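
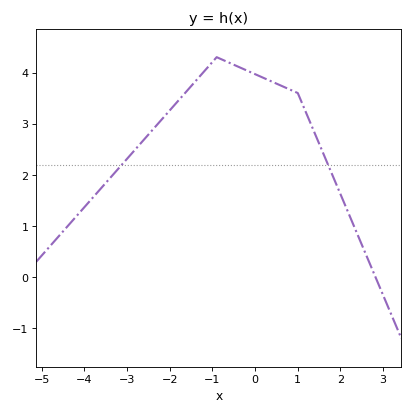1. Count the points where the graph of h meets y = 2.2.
2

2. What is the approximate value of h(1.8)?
2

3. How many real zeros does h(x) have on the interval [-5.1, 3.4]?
1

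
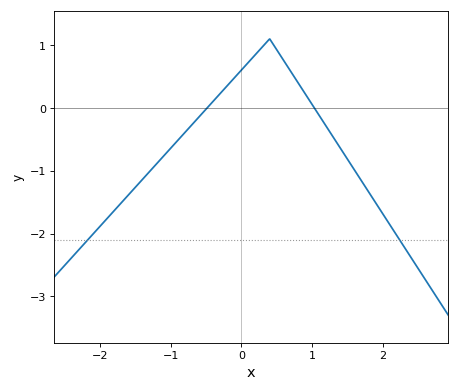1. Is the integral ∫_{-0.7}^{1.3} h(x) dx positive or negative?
positive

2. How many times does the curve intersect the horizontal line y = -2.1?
2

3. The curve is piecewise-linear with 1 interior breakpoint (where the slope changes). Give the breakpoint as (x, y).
(0.4, 1.1)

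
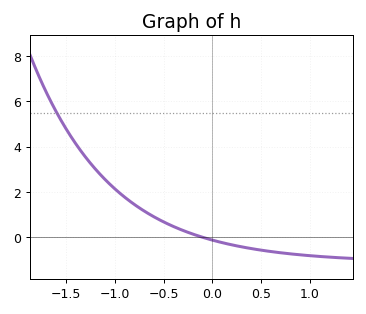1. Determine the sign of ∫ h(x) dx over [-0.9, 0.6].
positive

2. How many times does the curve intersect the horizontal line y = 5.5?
1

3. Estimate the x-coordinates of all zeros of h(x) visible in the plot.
-0.1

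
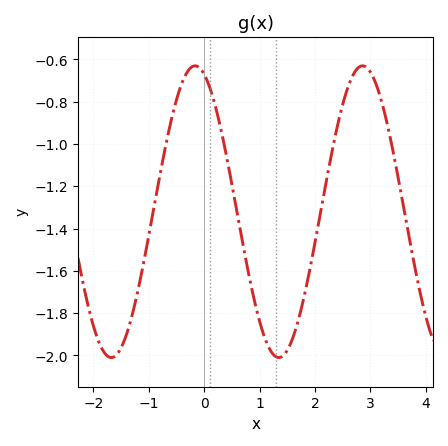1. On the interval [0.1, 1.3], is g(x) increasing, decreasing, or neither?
decreasing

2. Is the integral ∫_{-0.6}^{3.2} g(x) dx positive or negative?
negative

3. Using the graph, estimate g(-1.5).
-1.97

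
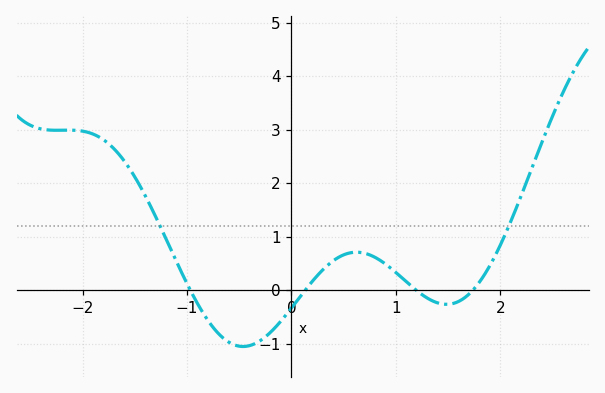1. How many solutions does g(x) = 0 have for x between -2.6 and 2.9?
4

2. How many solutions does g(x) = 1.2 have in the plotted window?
2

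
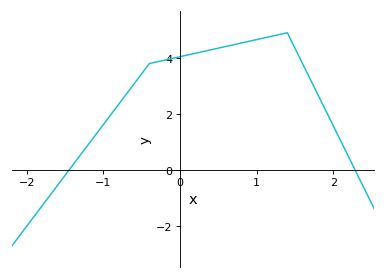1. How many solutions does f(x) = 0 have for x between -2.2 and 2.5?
2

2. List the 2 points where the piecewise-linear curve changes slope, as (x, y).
(-0.4, 3.8); (1.4, 4.9)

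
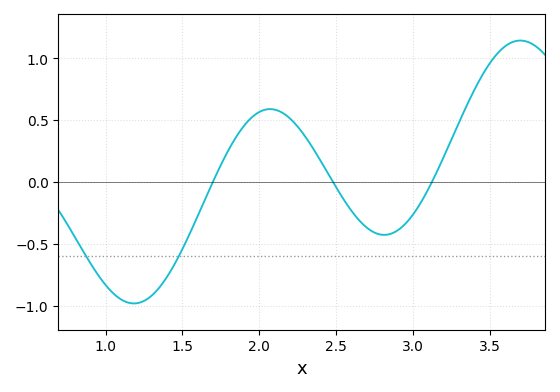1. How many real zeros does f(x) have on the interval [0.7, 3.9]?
3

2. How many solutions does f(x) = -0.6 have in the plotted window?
2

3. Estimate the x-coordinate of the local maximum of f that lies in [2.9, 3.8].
3.7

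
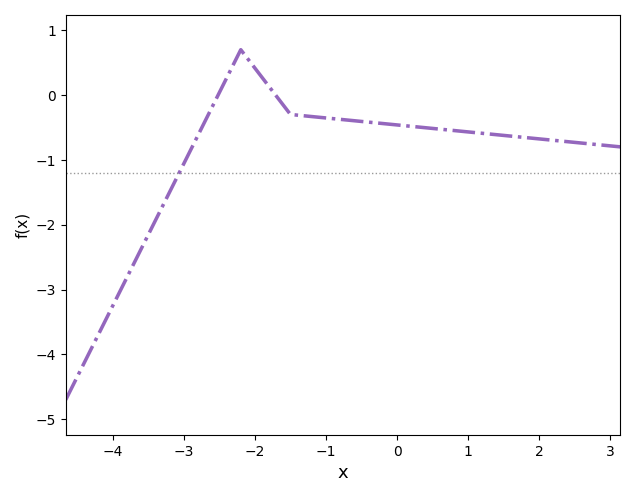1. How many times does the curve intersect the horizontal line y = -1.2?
1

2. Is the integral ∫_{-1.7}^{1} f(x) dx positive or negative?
negative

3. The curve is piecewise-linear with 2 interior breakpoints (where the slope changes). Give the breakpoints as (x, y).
(-2.2, 0.7); (-1.5, -0.3)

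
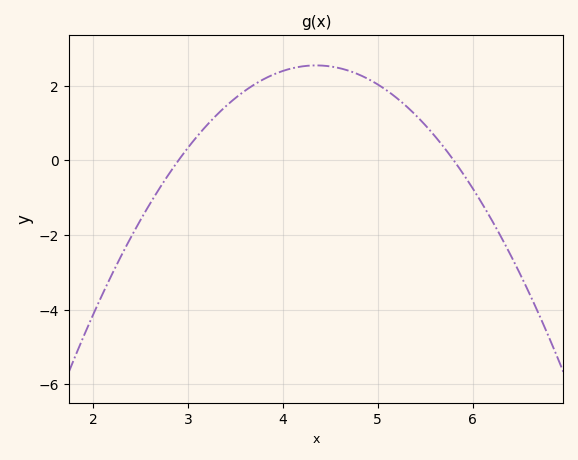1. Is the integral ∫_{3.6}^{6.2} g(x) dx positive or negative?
positive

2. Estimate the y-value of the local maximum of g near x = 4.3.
2.54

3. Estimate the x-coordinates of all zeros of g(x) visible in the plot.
2.9, 5.8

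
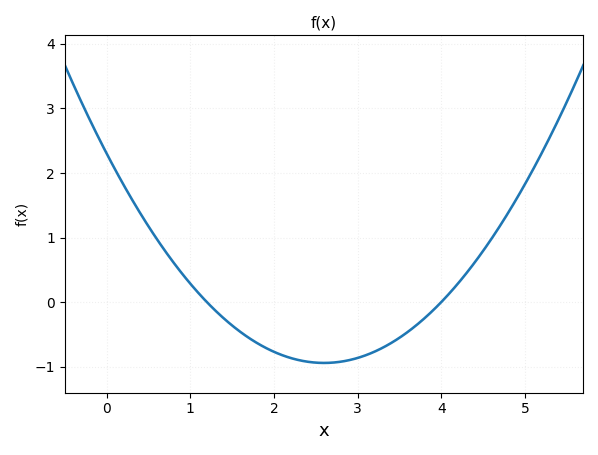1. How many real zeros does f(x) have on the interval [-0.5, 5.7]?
2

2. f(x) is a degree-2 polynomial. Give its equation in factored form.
y = 0.48(x - 1.2)(x - 4)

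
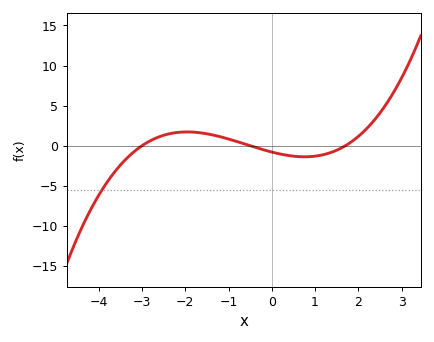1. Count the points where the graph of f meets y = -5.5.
1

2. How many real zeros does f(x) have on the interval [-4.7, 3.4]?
3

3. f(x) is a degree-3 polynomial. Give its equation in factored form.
y = 0.31(x + 3)(x + 0.5)(x - 1.7)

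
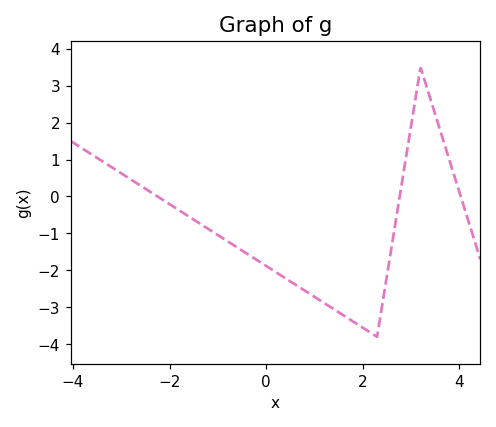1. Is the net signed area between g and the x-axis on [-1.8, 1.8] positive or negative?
negative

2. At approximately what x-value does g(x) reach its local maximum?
3.2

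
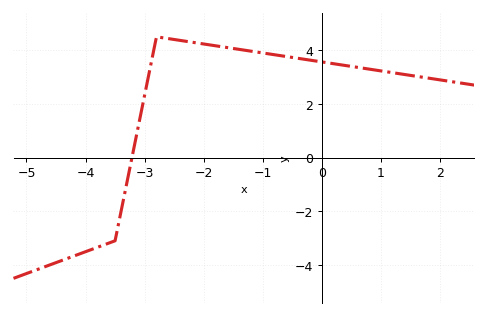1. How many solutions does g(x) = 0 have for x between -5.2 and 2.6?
1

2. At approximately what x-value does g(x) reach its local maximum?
-2.8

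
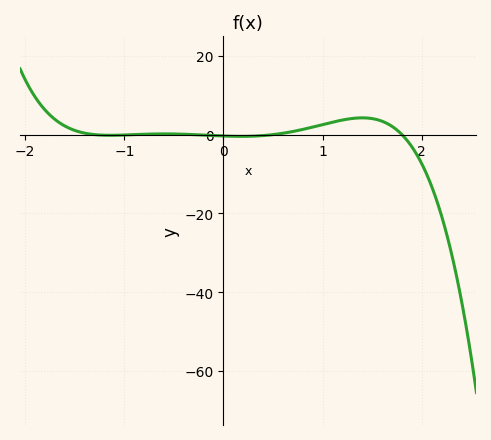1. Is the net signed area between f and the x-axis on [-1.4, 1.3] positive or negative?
positive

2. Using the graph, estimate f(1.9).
-3.09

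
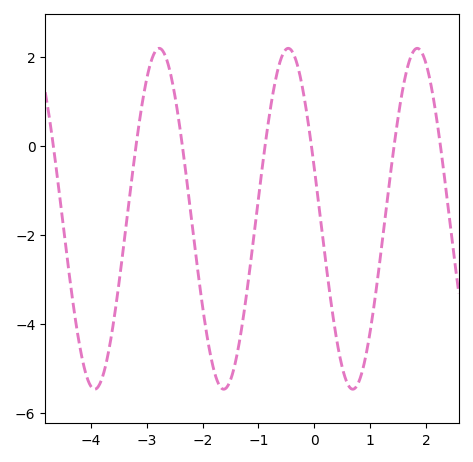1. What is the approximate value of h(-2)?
-3.62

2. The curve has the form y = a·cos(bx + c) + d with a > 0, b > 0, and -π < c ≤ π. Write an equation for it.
y = 3.83cos(2.72x + 1.27) - 1.64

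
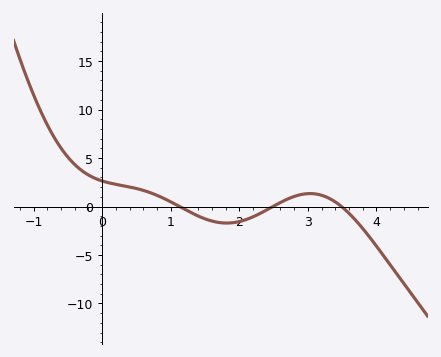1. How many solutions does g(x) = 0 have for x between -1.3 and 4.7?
3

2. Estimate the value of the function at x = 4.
-4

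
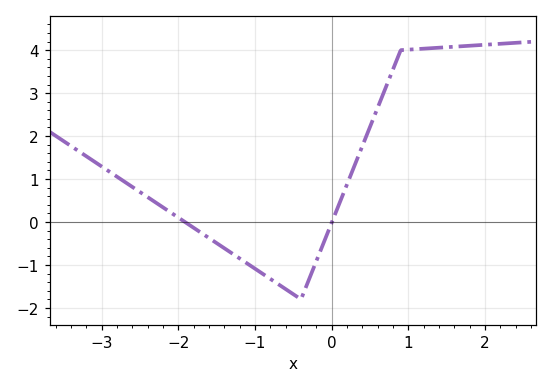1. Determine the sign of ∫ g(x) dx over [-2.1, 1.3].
positive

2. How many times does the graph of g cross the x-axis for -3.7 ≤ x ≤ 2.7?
2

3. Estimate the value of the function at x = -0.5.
-1.7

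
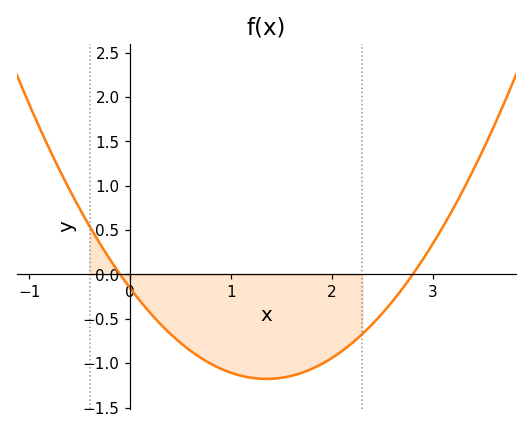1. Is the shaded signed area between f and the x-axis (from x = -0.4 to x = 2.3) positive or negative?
negative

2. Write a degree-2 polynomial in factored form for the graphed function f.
y = 0.56(x + 0.1)(x - 2.8)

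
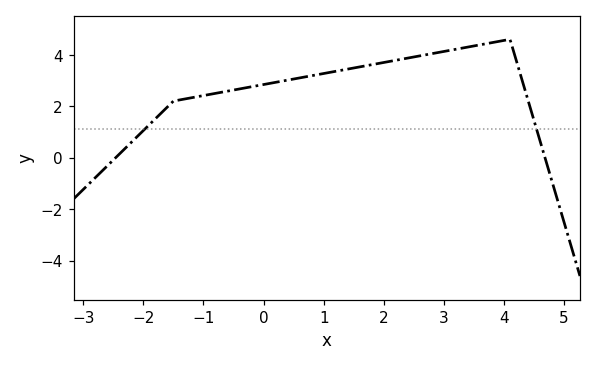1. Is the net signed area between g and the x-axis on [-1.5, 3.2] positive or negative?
positive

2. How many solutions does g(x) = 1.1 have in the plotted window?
2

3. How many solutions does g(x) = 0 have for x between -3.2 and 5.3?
2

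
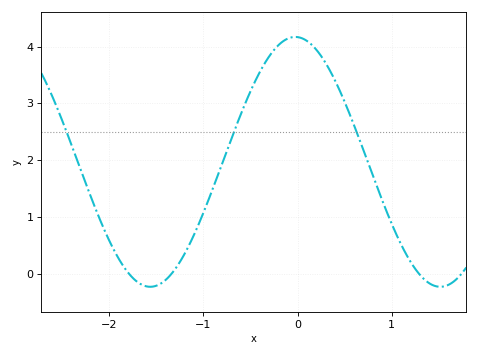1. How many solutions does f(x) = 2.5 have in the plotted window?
3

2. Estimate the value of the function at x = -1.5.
-0.211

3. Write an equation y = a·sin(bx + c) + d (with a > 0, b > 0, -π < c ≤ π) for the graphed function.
y = 2.2sin(2.04x + 1.62) + 1.97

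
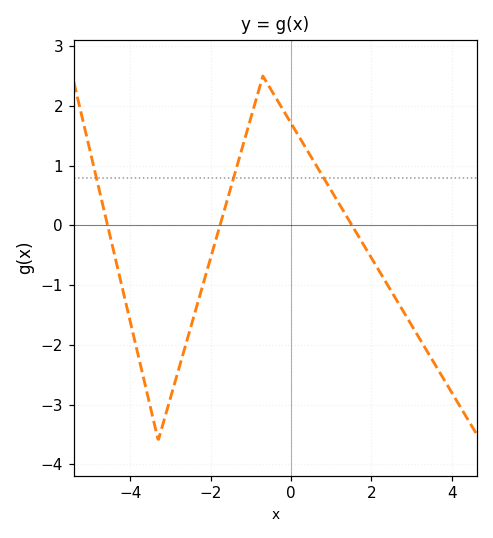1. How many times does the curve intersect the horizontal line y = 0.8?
3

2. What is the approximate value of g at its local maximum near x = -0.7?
2.5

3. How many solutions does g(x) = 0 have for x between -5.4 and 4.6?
3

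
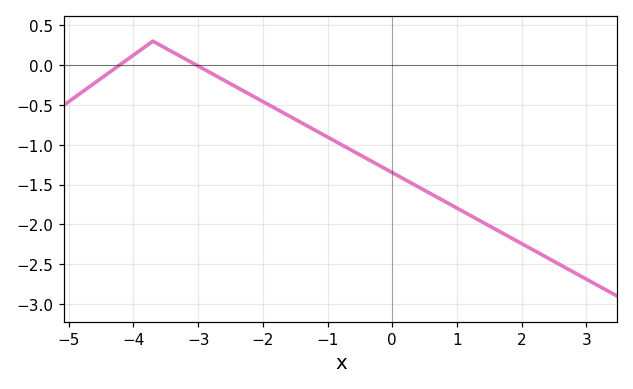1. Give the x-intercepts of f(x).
-4.2, -3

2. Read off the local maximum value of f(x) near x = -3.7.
0.3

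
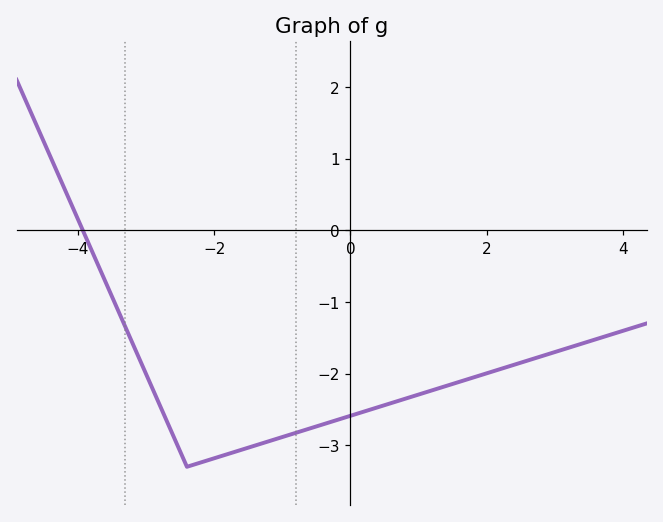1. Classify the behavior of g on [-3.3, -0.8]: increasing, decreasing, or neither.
neither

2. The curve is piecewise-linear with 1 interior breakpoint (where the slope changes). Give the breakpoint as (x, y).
(-2.4, -3.3)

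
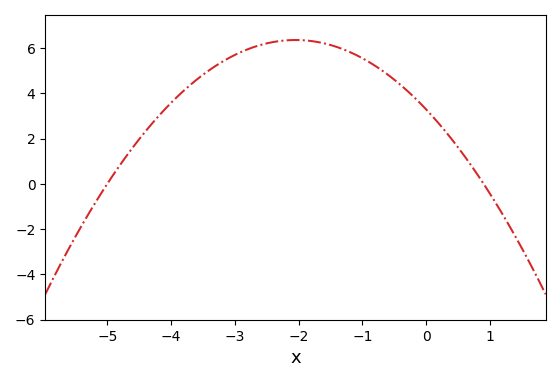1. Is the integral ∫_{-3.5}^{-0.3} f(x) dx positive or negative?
positive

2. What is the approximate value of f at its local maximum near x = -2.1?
6.35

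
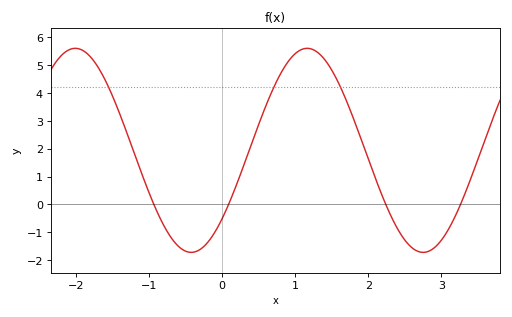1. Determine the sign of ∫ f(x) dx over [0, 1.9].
positive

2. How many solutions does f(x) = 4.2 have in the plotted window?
3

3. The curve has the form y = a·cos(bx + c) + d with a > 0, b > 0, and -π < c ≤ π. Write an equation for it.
y = 3.66cos(2x - 2.3) + 1.94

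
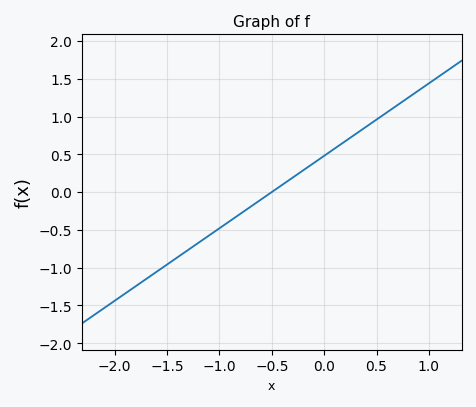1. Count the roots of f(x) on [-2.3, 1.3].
1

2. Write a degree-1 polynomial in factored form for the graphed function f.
y = 0.96(x + 0.5)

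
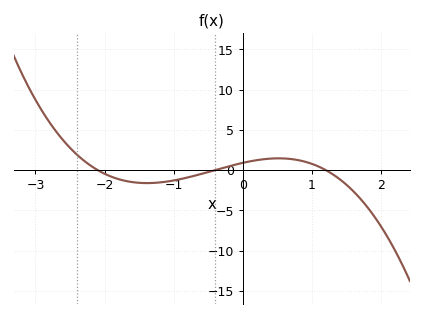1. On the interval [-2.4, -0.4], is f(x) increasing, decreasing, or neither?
neither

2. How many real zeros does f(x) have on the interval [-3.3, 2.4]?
3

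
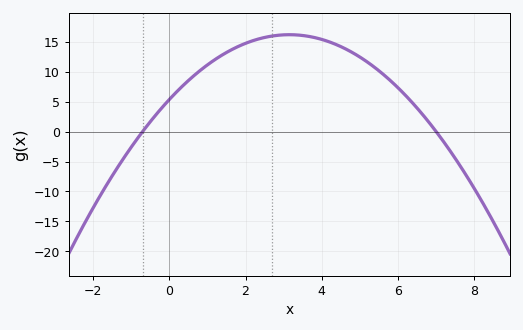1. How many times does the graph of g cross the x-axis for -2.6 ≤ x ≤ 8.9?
2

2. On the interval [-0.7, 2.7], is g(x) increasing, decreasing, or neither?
increasing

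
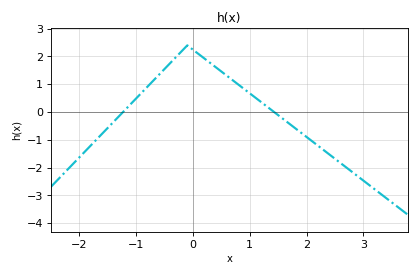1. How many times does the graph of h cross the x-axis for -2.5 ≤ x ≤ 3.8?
2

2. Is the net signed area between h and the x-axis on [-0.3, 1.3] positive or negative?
positive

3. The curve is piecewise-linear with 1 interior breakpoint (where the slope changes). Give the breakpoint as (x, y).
(-0.1, 2.4)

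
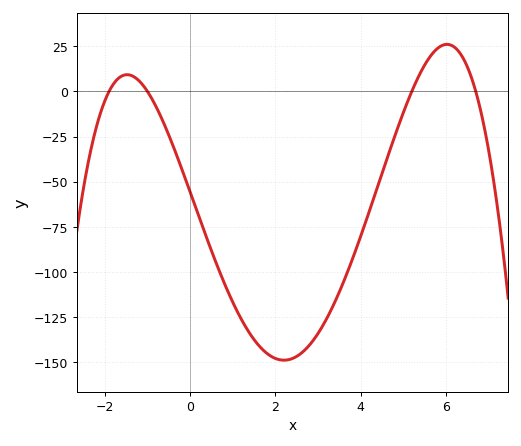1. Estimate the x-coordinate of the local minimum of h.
2.2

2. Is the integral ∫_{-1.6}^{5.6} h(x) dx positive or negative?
negative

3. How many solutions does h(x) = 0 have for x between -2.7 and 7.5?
4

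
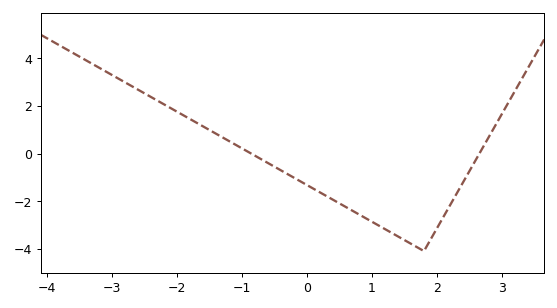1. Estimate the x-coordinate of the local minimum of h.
1.8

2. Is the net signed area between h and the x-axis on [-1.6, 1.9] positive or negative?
negative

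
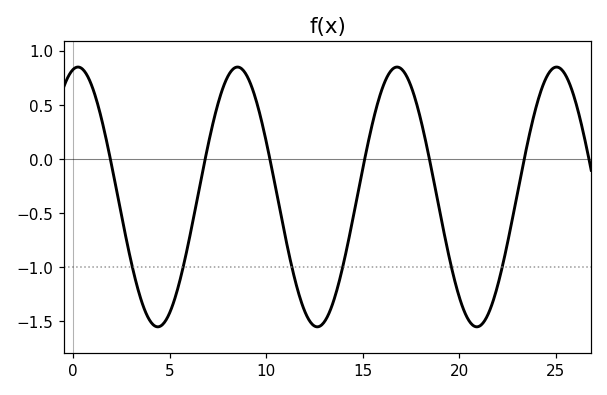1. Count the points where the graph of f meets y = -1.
6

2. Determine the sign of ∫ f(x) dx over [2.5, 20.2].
negative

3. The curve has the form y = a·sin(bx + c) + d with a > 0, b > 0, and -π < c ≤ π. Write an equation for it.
y = 1.2sin(0.76x + 1.38) - 0.35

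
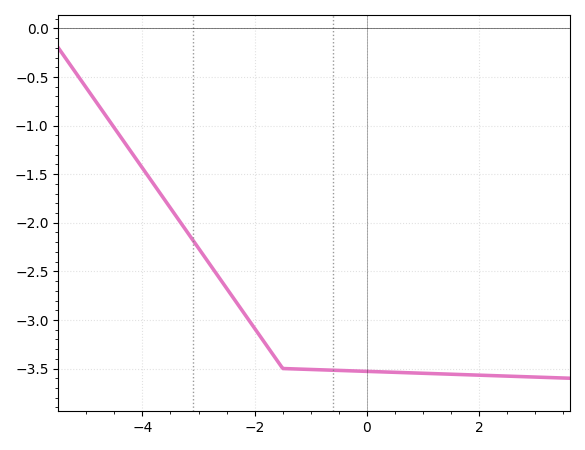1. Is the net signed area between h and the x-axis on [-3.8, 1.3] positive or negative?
negative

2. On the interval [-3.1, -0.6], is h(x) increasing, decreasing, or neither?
decreasing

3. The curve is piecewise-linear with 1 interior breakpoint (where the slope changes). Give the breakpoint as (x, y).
(-1.5, -3.5)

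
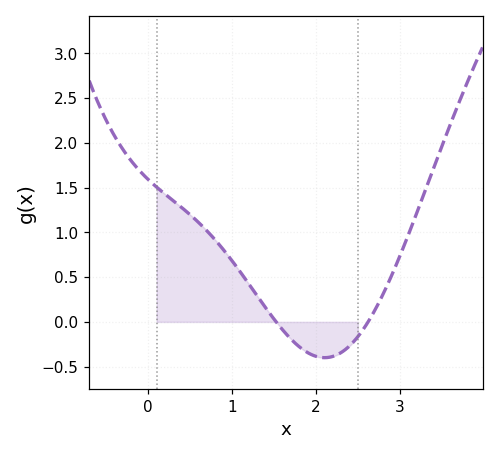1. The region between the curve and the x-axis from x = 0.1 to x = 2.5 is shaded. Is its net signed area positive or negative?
positive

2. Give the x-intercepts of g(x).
1.5, 2.6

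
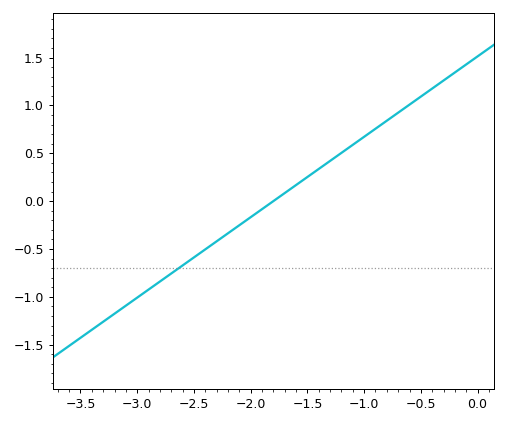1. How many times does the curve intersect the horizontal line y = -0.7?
1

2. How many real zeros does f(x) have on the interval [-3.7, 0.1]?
1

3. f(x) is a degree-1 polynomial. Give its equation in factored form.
y = 0.84(x + 1.8)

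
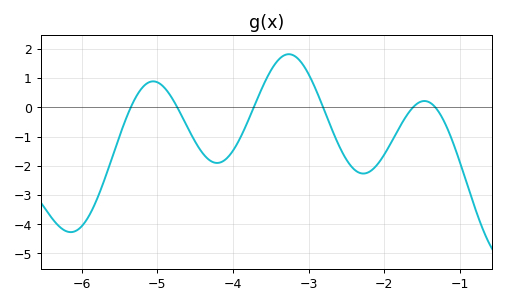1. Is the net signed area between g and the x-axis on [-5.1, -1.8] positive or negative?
negative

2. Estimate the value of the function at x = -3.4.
1.6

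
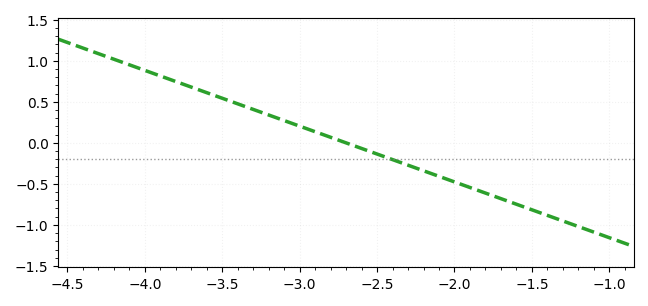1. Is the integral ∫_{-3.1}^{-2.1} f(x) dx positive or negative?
negative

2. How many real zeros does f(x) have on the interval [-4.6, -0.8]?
1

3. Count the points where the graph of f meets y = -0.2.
1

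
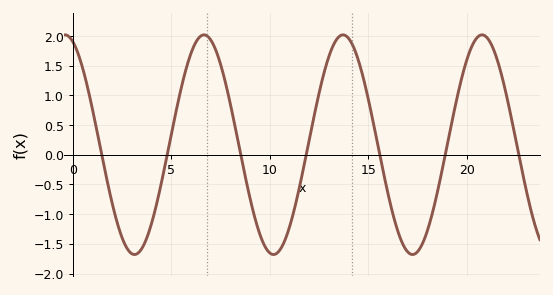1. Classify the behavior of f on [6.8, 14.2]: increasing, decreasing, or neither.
neither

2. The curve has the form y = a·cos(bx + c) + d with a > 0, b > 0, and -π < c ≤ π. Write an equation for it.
y = 1.85cos(0.89x + 0.352) + 0.17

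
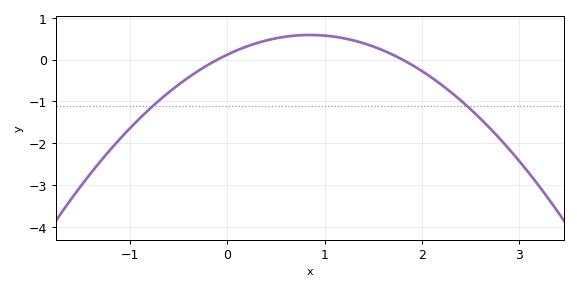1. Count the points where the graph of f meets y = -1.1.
2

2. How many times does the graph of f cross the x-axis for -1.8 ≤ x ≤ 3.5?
2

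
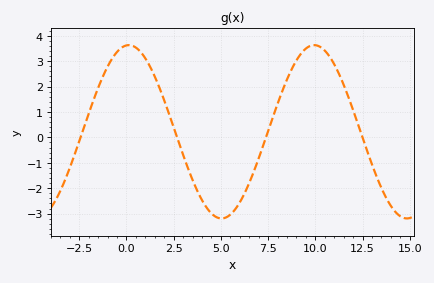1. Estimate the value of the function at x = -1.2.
2.48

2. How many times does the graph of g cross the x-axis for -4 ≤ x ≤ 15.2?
4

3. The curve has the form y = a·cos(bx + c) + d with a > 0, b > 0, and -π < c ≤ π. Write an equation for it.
y = 3.41cos(0.64x - 0.08) + 0.22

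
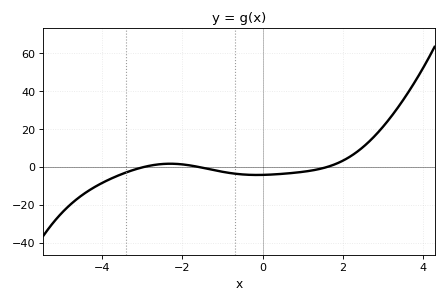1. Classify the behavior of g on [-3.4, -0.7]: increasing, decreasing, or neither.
neither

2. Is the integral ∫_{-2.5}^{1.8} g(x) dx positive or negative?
negative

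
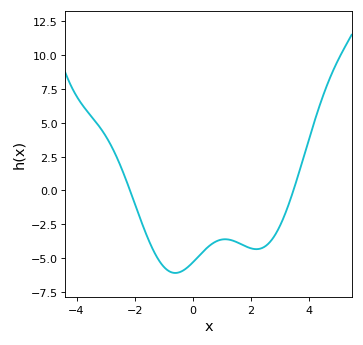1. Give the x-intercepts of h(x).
-2.2, 3.4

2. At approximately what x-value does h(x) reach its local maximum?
1.2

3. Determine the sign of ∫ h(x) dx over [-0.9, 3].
negative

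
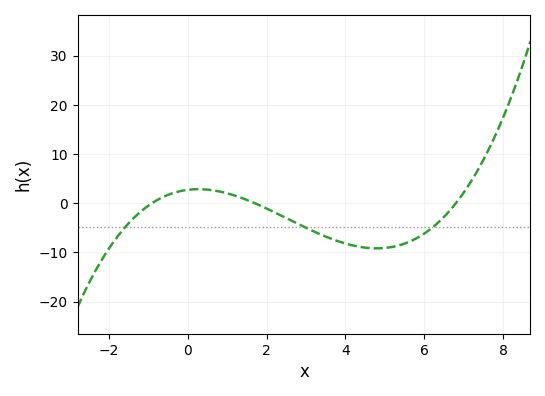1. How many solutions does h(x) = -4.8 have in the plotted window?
3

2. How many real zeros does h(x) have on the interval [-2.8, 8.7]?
3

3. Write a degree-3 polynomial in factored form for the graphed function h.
y = 0.26(x + 0.9)(x - 1.7)(x - 6.8)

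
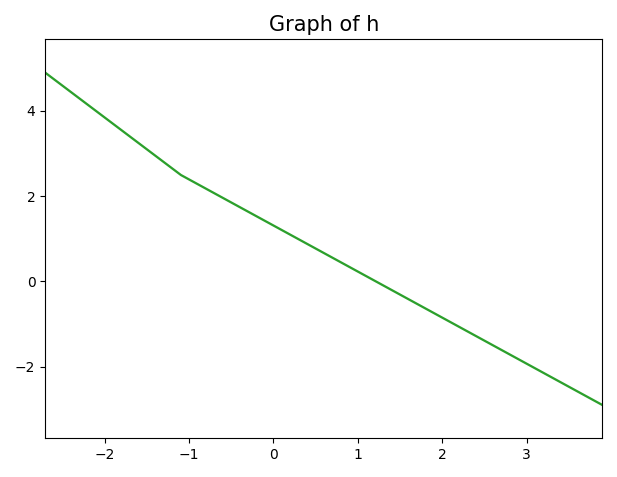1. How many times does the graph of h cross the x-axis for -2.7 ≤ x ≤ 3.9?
1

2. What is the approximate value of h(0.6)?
0.6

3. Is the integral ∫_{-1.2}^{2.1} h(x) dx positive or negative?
positive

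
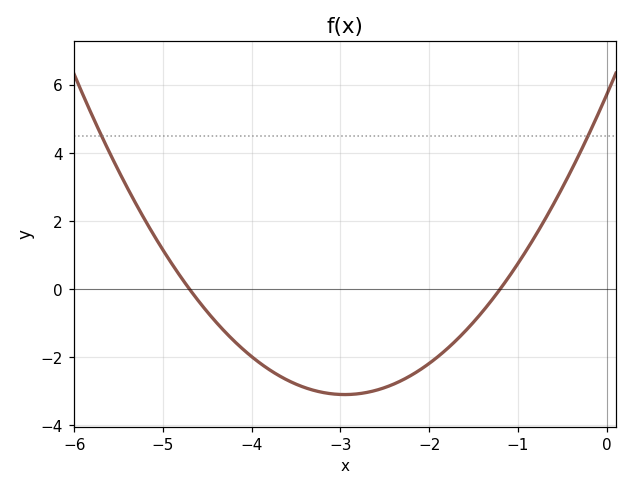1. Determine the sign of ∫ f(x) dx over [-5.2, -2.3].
negative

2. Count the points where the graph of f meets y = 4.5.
2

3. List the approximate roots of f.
-4.7, -1.2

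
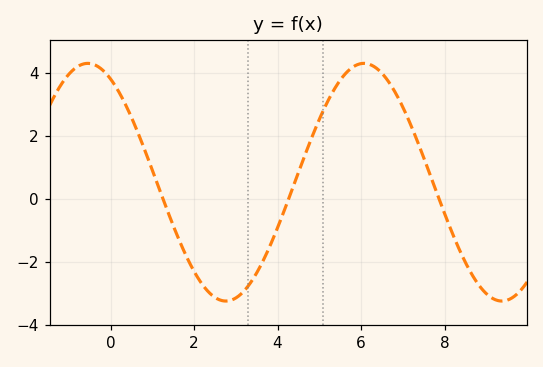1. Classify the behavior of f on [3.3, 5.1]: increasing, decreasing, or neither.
increasing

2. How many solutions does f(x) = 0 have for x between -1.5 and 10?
3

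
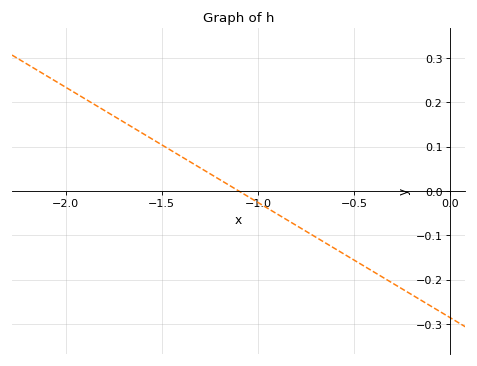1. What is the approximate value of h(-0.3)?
-0.21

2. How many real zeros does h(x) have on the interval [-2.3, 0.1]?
1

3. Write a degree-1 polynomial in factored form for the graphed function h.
y = -0.26(x + 1.1)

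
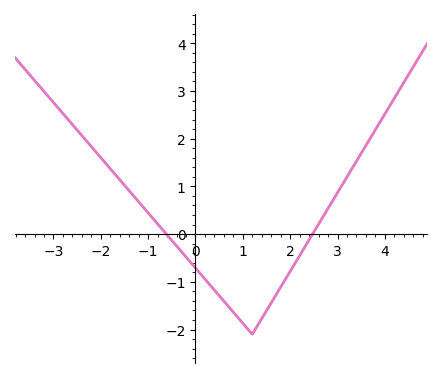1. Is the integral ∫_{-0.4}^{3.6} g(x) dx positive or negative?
negative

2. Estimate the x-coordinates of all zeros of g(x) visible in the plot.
-0.6, 2.4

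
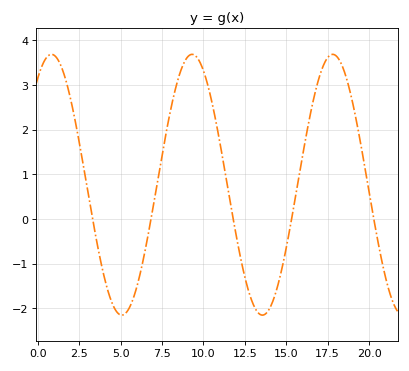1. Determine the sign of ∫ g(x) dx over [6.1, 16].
positive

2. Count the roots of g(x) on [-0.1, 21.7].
5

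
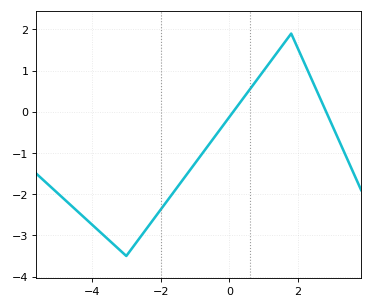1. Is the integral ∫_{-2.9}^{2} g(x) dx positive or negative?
negative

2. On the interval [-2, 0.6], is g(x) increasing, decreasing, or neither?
increasing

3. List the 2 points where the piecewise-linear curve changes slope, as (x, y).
(-3, -3.5); (1.8, 1.9)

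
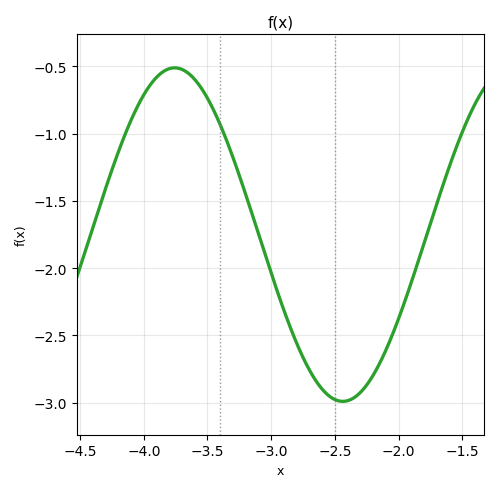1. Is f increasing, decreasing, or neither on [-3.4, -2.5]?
decreasing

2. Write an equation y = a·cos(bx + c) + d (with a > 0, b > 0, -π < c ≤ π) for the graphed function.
y = 1.24cos(2.38x + 2.66) - 1.75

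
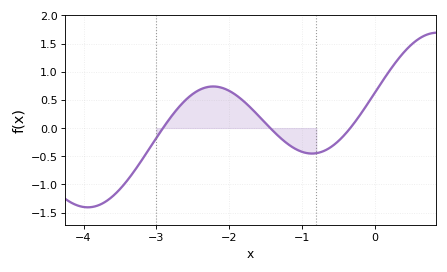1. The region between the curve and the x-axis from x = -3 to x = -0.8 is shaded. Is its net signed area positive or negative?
positive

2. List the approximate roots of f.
-2.9, -1.4, -0.3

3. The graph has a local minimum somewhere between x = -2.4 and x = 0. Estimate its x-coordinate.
-0.9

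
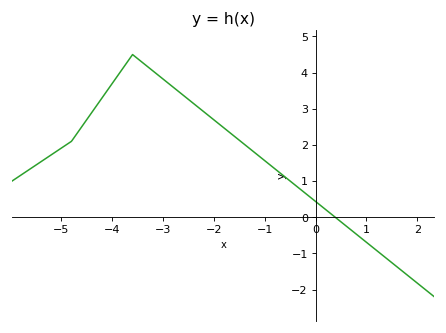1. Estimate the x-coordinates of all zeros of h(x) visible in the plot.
0.4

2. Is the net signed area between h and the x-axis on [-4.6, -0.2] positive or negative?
positive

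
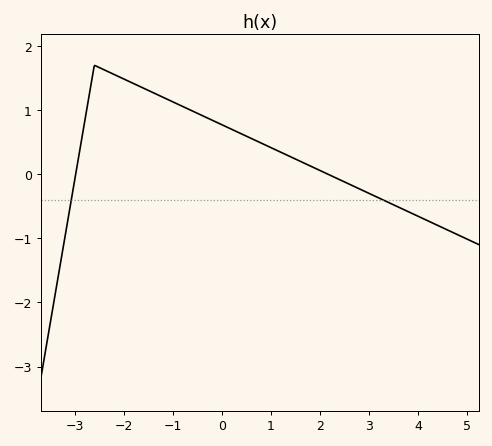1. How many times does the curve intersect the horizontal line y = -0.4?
2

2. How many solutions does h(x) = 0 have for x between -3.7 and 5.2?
2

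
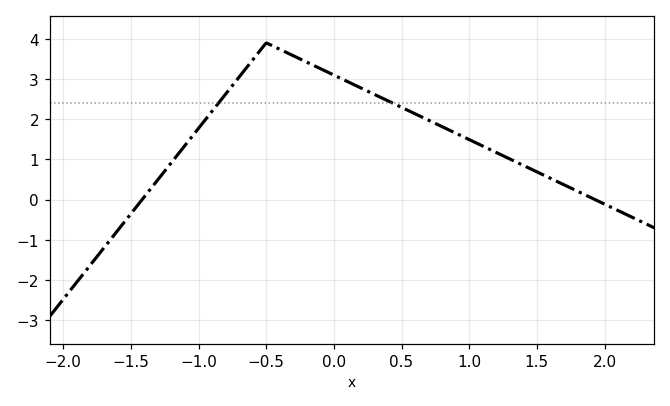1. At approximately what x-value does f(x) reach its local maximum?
-0.5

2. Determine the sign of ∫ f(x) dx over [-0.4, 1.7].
positive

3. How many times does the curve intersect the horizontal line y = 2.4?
2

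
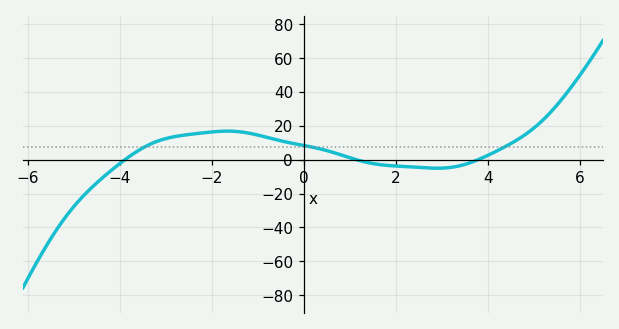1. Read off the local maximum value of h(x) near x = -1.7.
16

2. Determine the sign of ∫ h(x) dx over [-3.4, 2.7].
positive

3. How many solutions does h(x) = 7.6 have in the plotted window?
3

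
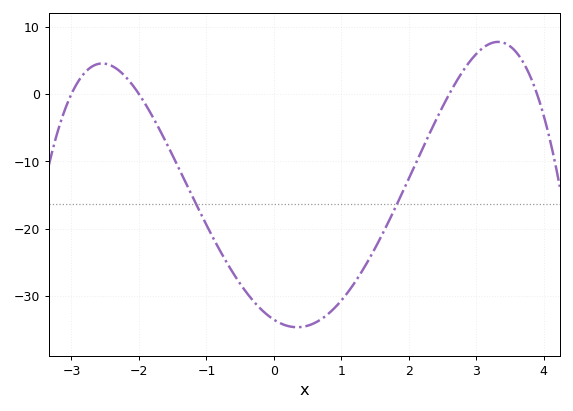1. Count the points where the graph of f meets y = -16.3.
2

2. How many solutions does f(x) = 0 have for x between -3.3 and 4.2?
4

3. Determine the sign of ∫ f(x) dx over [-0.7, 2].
negative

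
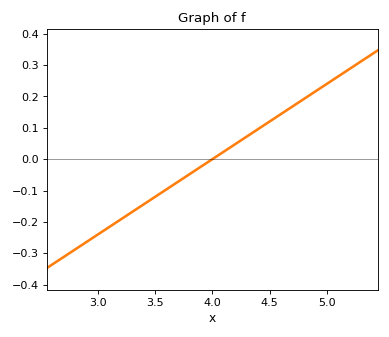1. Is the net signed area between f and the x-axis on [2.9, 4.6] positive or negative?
negative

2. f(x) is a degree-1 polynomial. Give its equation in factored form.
y = 0.24(x - 4)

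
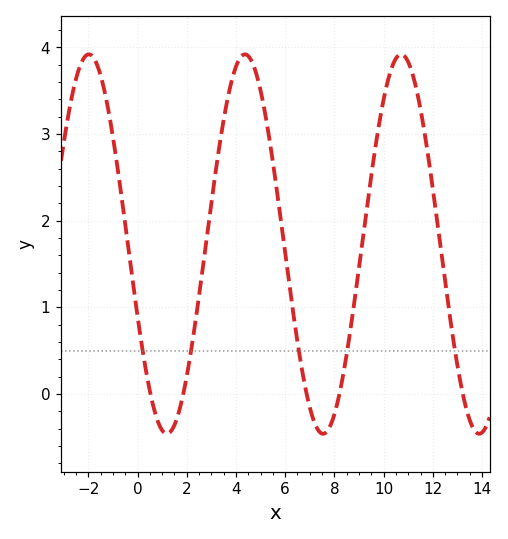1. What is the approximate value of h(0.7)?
-0.2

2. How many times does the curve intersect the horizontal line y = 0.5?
5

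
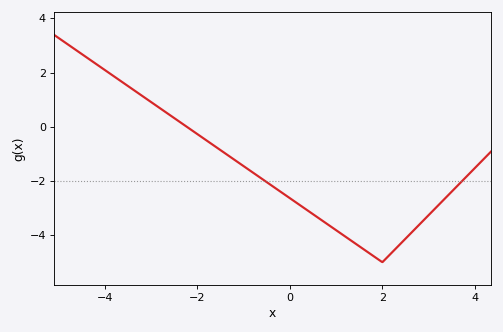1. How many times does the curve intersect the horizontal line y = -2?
2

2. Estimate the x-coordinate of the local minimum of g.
2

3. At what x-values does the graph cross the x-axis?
-2.23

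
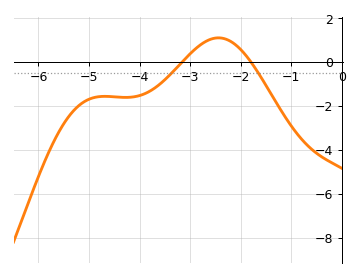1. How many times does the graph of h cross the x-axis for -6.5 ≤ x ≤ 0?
2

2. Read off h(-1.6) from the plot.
-0.6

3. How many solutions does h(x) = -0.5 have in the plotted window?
2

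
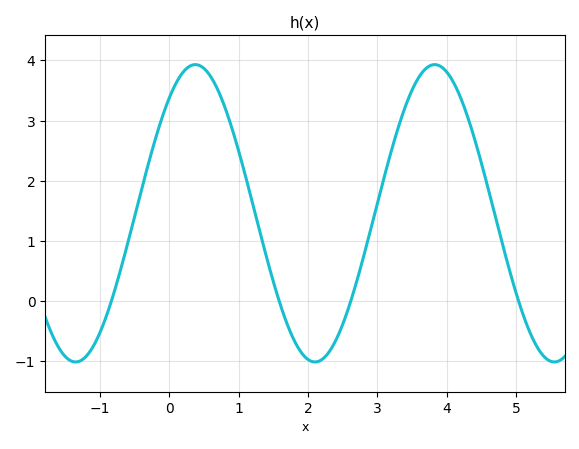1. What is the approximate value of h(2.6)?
-0.1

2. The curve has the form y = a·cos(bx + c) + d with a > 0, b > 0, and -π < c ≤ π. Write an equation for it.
y = 2.47cos(1.8x - 0.68) + 1.46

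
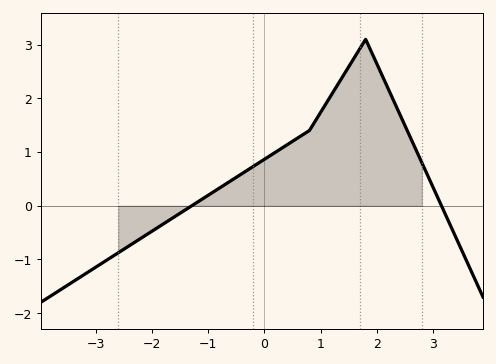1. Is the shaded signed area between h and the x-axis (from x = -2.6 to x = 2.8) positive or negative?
positive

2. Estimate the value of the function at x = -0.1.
0.8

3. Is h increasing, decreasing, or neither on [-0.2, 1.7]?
increasing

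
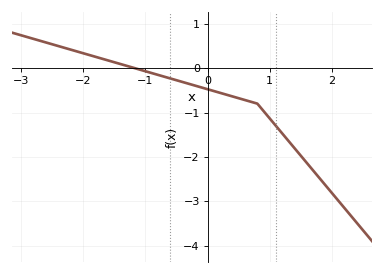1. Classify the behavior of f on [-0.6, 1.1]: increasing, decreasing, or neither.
decreasing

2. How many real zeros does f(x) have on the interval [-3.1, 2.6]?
1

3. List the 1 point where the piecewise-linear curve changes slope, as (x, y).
(0.8, -0.8)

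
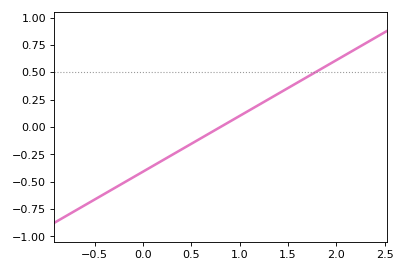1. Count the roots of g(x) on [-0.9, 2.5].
1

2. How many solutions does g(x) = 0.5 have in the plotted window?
1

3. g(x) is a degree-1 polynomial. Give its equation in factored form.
y = 0.51(x - 0.8)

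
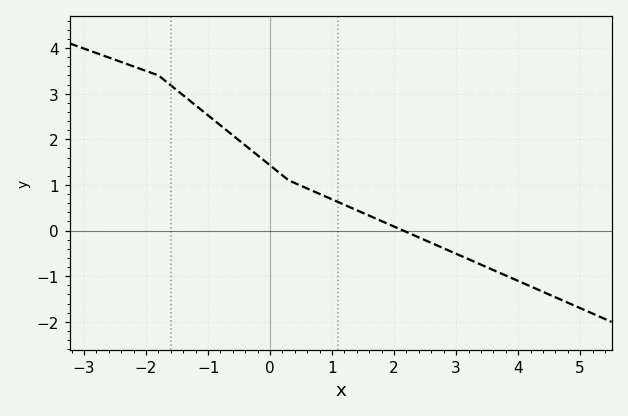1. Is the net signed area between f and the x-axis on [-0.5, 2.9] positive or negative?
positive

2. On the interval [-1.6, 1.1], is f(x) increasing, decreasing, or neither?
decreasing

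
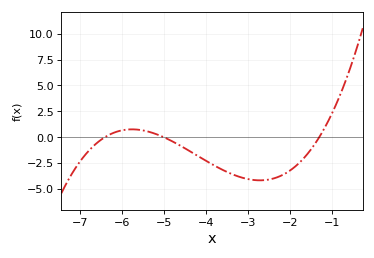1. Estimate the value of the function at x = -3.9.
-2.6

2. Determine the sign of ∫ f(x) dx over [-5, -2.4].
negative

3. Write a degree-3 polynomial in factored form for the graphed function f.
y = 0.35(x + 6.4)(x + 5)(x + 1.3)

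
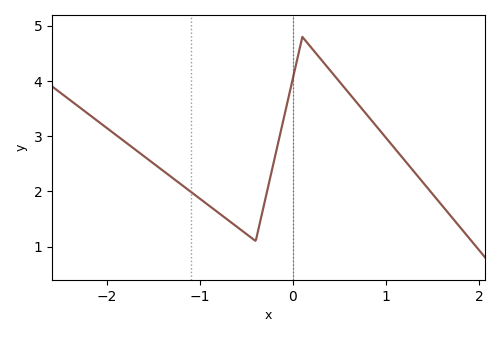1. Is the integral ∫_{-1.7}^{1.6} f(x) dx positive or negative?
positive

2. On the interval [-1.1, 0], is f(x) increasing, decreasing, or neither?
neither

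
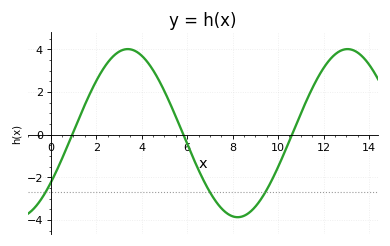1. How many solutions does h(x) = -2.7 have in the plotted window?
3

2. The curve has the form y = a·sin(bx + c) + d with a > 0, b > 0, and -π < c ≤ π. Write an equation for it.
y = 3.94sin(0.65x - 0.632) + 0.07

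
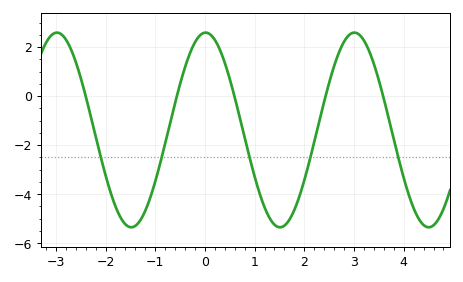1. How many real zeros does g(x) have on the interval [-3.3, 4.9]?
5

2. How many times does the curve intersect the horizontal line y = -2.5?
5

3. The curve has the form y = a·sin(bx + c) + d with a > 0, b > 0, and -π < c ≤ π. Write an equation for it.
y = 3.97sin(2.1x + 1.54) - 1.38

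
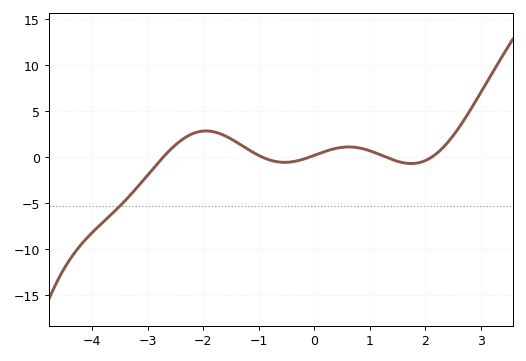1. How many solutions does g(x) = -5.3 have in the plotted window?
1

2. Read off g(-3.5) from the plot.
-5.3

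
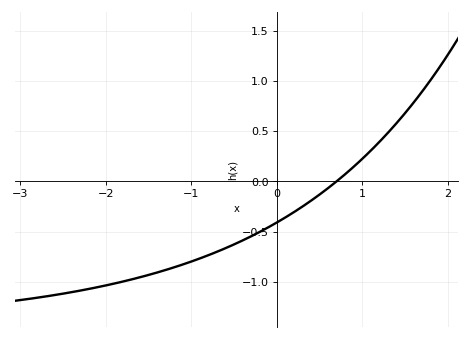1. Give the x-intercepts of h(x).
0.701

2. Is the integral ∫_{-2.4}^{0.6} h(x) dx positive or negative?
negative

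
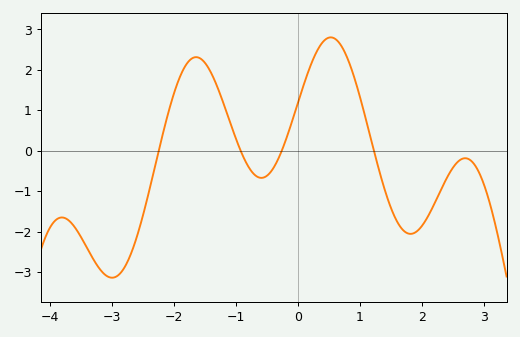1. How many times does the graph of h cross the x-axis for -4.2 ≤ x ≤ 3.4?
4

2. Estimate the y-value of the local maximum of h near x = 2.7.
-0.184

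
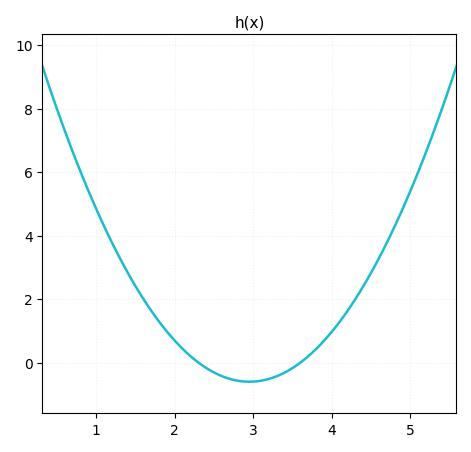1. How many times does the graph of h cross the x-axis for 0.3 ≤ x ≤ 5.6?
2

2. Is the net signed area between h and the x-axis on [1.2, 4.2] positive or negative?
positive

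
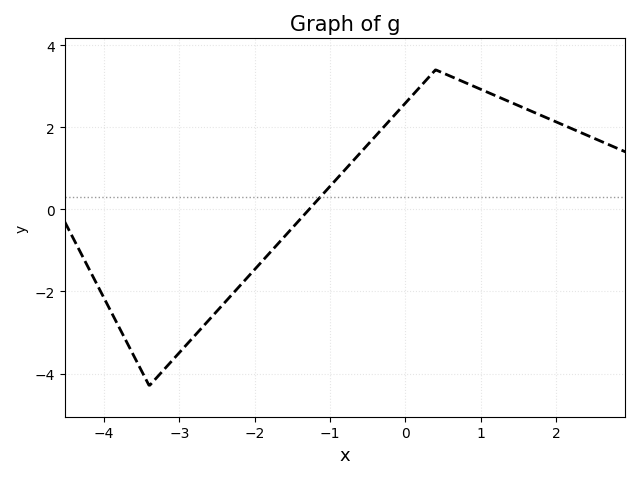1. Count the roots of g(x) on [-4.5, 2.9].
1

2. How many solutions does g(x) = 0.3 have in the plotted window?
1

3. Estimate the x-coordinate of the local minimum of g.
-3.4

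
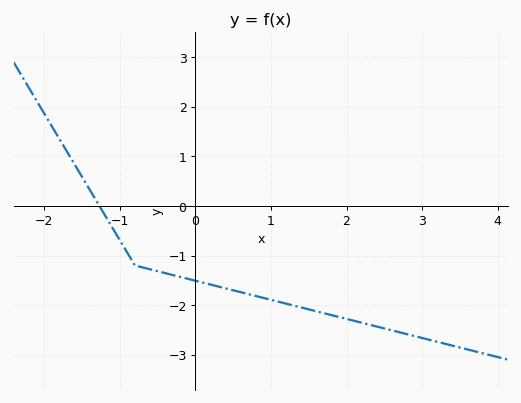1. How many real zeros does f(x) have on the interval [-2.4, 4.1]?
1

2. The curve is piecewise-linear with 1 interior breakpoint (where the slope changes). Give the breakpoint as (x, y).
(-0.8, -1.2)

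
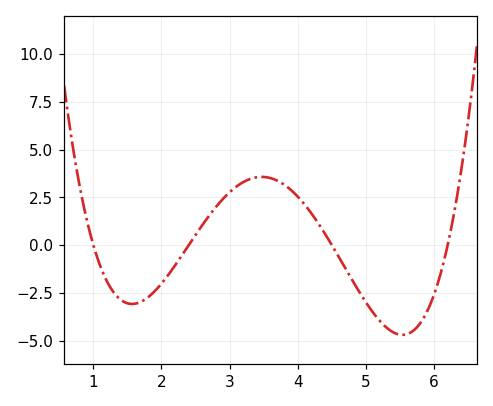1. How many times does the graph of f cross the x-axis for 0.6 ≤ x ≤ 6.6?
4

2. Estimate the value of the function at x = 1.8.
-2.8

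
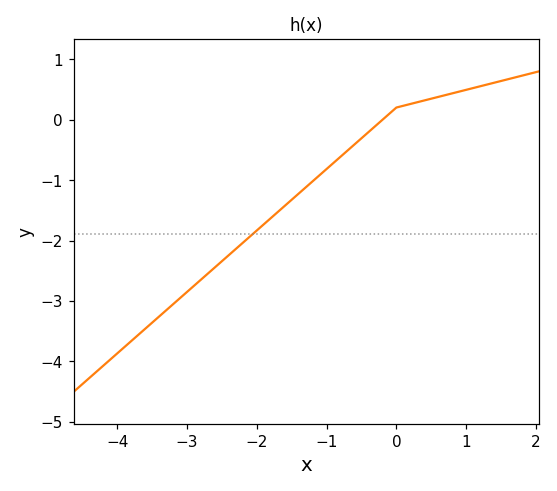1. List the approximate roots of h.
-0.197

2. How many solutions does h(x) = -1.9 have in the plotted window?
1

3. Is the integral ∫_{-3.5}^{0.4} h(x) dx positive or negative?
negative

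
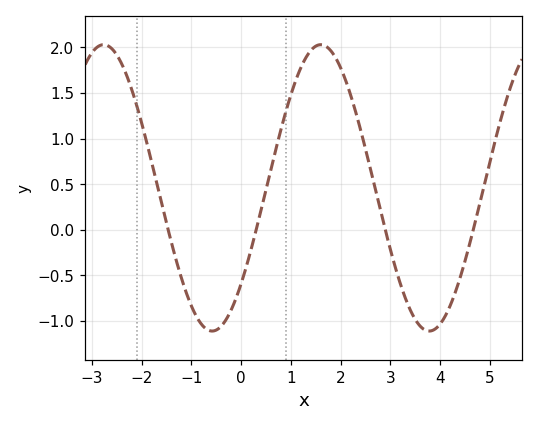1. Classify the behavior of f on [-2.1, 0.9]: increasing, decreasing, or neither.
neither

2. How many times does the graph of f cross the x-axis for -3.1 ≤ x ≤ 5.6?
4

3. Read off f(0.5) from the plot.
0.442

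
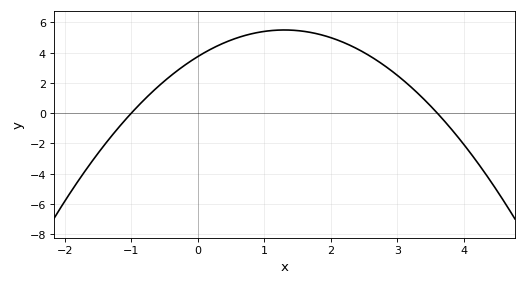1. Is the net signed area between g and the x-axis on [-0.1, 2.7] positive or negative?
positive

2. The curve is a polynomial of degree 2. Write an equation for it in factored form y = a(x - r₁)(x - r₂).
y = -1.04(x + 1)(x - 3.6)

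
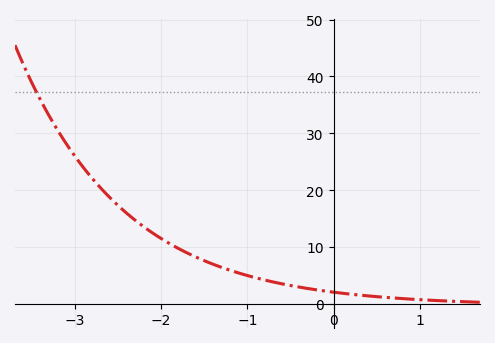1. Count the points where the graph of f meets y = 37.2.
1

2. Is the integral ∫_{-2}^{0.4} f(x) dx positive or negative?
positive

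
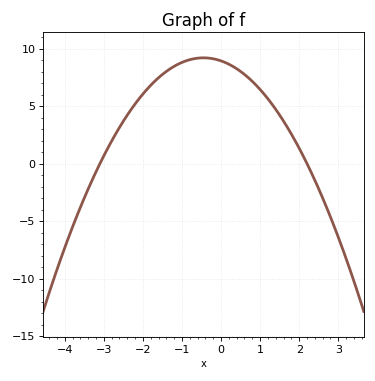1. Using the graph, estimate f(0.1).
8.8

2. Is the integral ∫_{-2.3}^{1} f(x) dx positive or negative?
positive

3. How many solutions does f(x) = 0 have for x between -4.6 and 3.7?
2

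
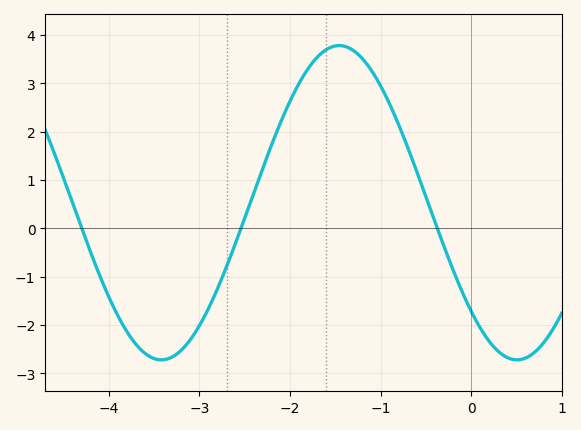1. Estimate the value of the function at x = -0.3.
-0.371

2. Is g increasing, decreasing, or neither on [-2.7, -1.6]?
increasing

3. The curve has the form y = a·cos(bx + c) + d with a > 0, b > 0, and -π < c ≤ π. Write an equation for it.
y = 3.25cos(1.6x + 2.33) + 0.53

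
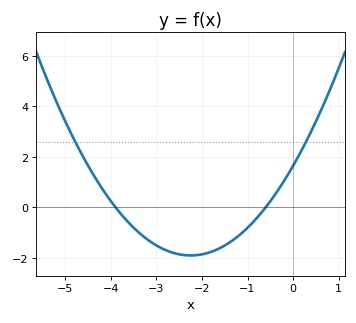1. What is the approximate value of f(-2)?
-1.8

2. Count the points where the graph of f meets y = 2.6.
2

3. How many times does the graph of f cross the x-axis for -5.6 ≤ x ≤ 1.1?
2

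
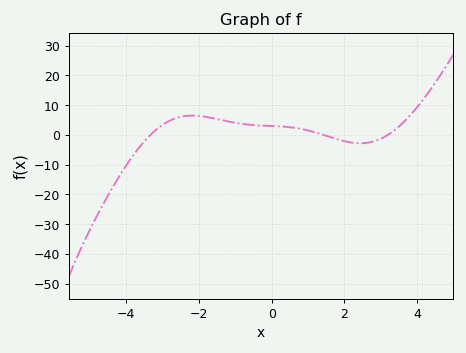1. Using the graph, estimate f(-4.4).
-18.2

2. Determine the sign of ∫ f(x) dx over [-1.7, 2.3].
positive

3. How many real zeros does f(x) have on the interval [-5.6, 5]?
3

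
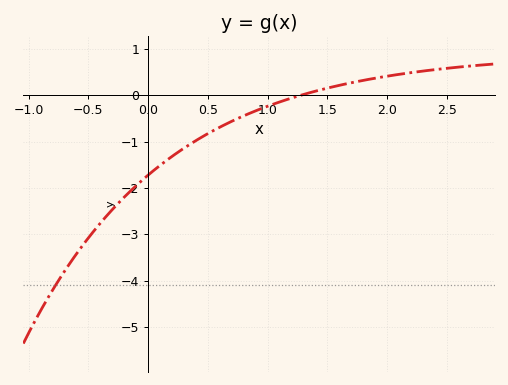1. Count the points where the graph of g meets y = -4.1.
1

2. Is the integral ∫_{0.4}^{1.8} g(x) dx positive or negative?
negative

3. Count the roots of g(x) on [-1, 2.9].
1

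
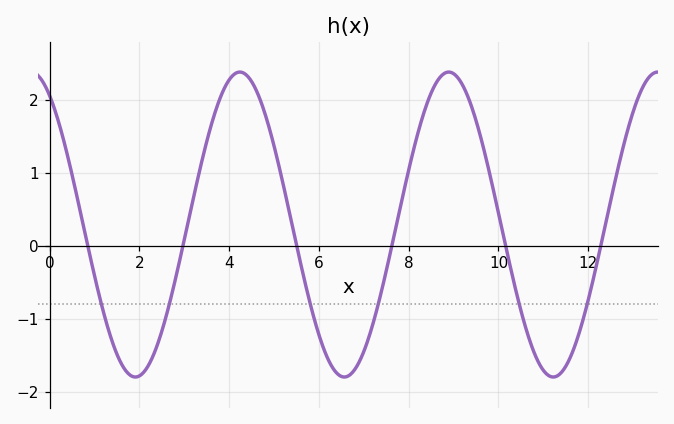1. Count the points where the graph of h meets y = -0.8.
6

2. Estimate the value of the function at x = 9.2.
2.2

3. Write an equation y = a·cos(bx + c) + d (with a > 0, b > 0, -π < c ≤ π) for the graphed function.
y = 2.09cos(1.4x + 0.56) + 0.29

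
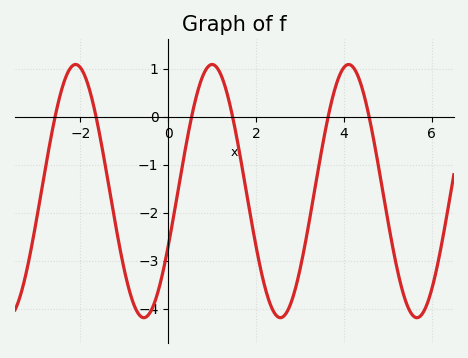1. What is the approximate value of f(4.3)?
0.9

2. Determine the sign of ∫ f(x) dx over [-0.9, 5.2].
negative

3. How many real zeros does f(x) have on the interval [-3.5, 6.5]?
6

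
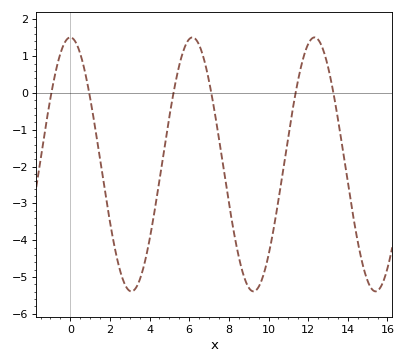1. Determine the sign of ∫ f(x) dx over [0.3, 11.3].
negative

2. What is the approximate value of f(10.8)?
-1.9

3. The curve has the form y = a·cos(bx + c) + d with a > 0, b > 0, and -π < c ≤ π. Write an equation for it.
y = 3.45cos(1x + 0) - 1.94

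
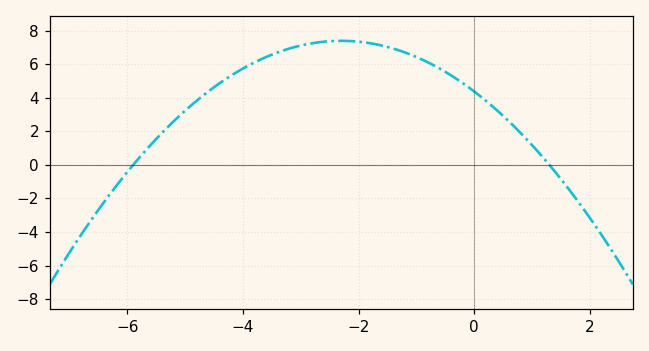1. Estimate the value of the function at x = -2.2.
7.38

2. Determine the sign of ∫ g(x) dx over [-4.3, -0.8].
positive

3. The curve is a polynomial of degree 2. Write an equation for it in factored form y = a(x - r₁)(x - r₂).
y = -0.57(x + 5.9)(x - 1.3)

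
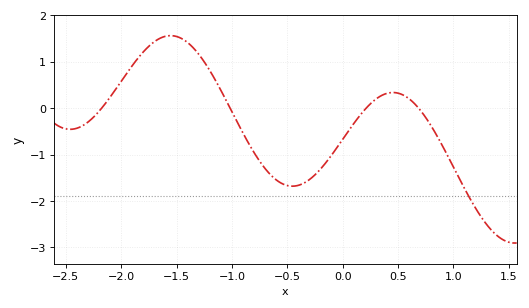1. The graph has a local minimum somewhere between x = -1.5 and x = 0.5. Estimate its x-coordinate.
-0.454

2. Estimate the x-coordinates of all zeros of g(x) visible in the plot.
-2.18, -1.02, 0.212, 0.686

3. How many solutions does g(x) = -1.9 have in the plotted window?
1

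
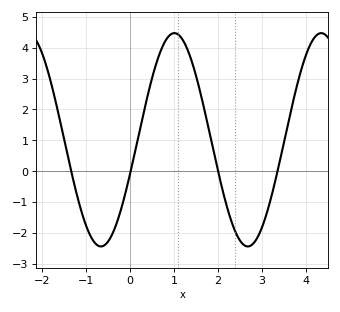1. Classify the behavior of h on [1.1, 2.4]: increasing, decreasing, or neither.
decreasing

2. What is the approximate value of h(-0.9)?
-2.09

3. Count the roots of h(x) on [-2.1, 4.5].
4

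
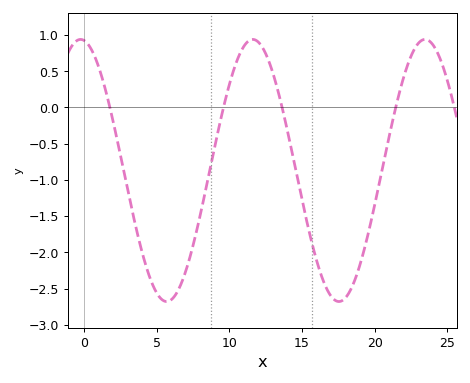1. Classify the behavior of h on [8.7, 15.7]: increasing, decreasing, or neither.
neither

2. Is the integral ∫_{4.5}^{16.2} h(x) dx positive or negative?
negative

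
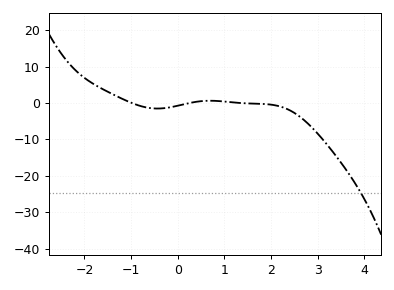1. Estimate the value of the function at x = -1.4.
2.43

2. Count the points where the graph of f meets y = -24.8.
1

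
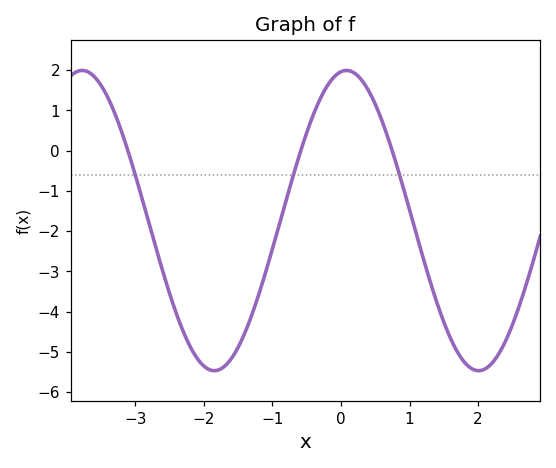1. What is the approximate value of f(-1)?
-2.4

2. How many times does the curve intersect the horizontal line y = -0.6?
3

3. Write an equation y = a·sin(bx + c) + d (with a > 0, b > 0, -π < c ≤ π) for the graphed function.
y = 3.73sin(1.6x + 1.4) - 1.74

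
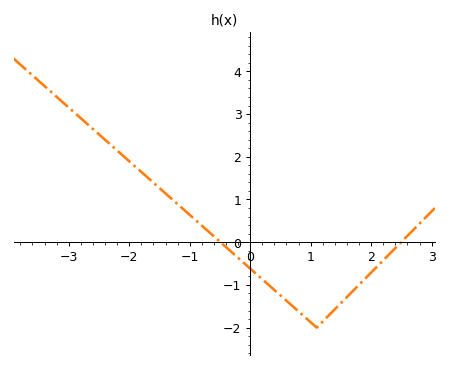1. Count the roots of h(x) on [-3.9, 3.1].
2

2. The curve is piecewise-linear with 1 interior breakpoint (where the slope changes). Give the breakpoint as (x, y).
(1.1, -2)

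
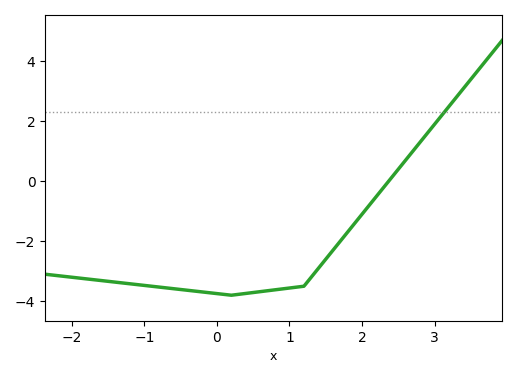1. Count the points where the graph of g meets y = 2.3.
1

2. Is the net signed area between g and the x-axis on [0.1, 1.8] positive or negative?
negative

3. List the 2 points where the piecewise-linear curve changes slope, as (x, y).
(0.2, -3.8); (1.2, -3.5)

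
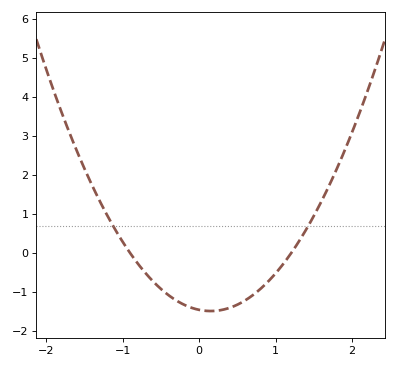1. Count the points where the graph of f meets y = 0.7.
2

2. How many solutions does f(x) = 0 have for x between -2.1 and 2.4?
2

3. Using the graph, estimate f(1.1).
-0.268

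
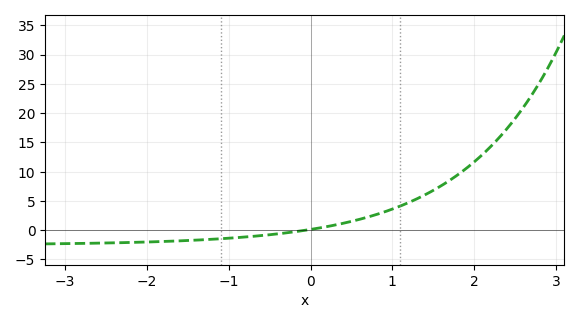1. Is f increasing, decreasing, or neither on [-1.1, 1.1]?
increasing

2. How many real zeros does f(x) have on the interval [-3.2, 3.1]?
1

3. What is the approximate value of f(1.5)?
6.8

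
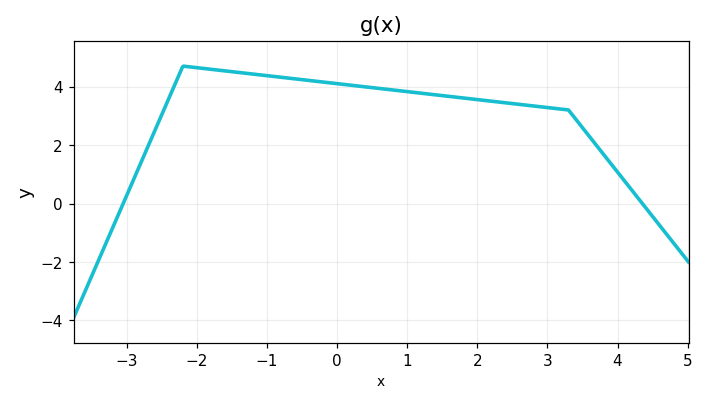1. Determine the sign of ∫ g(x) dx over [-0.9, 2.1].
positive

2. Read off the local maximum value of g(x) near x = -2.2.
4.7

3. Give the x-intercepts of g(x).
-3.05, 4.35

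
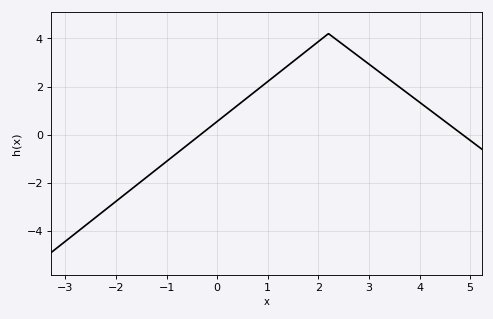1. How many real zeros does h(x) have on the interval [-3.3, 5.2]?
2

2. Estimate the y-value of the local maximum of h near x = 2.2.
4.2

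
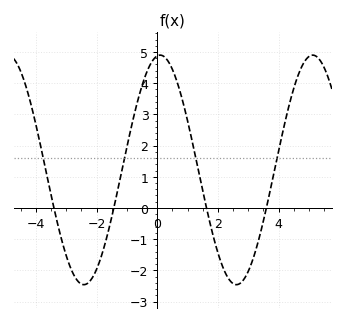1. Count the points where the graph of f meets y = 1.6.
4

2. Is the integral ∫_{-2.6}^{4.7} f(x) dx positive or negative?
positive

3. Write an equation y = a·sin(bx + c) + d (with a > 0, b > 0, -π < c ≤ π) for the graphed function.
y = 3.68sin(1.2x + 1.5) + 1.22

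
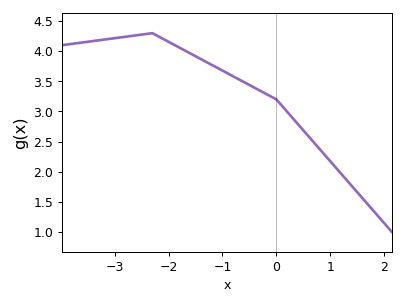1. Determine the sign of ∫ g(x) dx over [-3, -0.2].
positive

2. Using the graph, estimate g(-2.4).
4.29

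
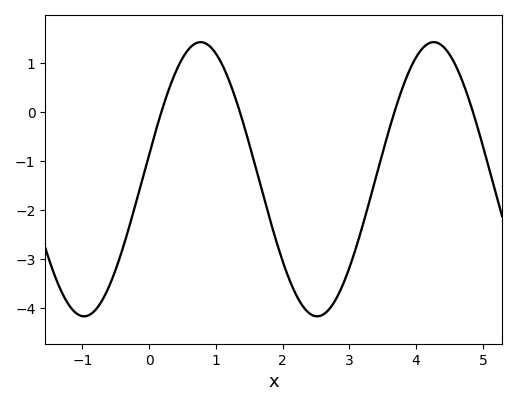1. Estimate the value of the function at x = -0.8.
-4.03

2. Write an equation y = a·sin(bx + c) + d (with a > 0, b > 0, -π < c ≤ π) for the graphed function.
y = 2.8sin(1.8x + 0.182) - 1.37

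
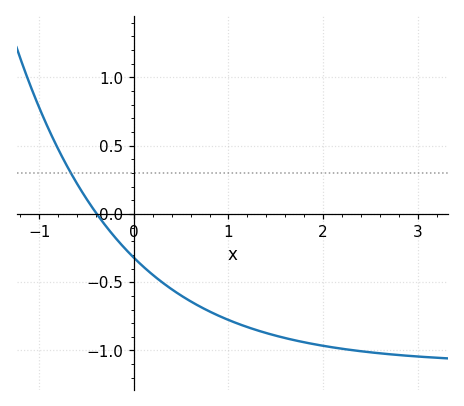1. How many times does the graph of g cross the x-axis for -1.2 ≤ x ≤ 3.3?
1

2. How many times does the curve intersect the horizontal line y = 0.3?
1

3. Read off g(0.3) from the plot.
-0.5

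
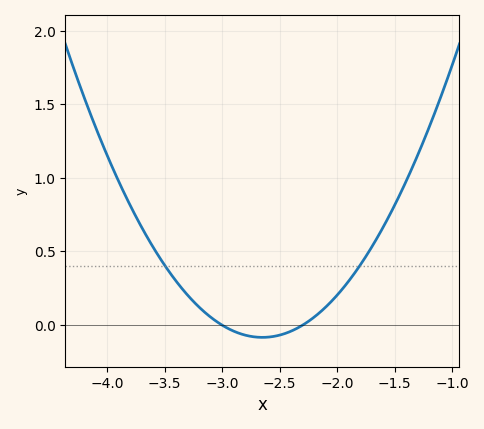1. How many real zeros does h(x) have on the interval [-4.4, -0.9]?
2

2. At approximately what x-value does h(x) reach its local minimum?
-2.65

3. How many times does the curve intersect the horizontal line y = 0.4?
2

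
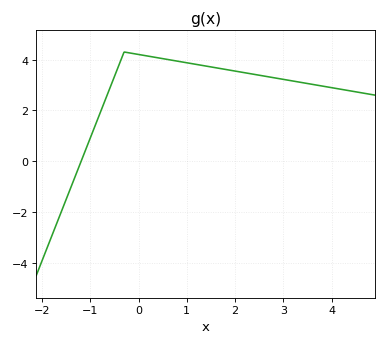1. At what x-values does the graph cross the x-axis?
-1.2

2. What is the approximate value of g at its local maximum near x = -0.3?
4.2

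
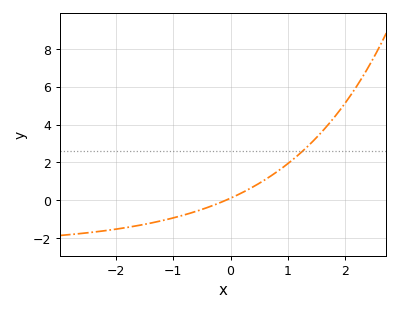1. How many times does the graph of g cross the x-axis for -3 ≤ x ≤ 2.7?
1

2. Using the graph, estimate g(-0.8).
-0.8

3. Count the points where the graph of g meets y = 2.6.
1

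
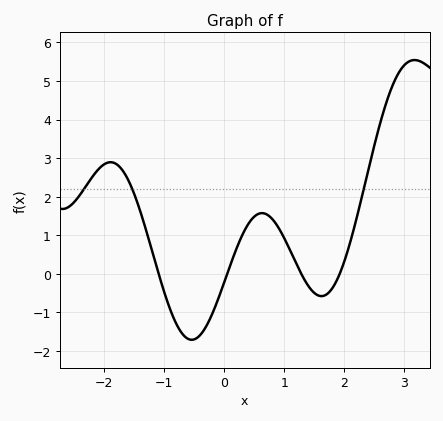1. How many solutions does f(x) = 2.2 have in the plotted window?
3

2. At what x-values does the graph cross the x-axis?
-1.09, 0.05, 1.28, 1.92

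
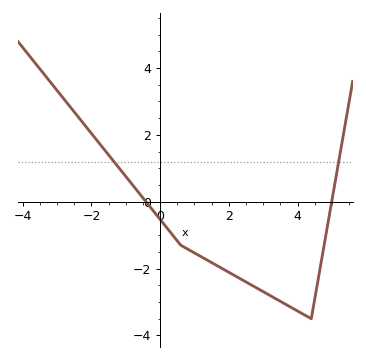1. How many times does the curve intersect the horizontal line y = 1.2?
2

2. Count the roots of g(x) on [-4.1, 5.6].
2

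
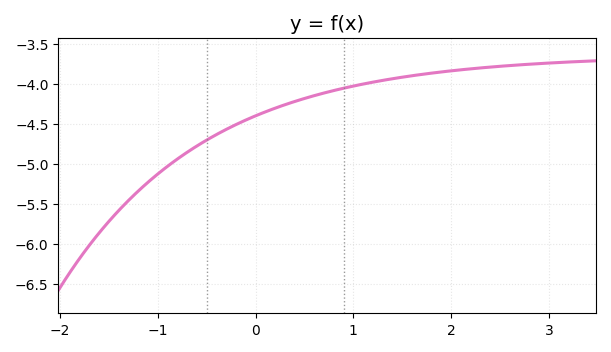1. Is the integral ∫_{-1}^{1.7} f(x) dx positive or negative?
negative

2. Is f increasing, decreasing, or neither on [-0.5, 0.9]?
increasing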